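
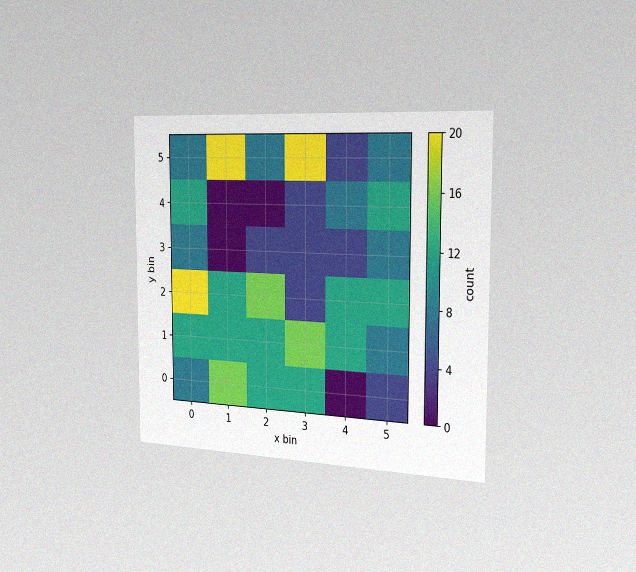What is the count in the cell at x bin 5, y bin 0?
The chart is viewed slightly from the right, with some photo noise. Matching the cell (5, 0) against the colorbar gives 4.

4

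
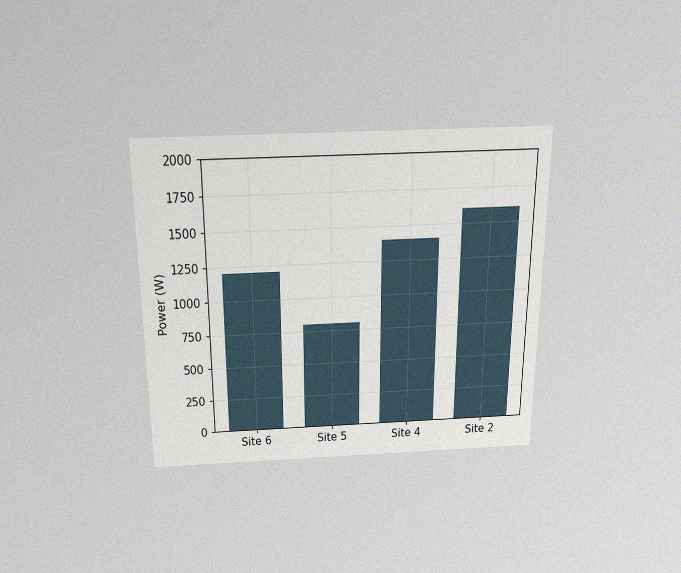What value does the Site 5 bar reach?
The chart is viewed slightly from above, with some photo noise. Reading along the chart's y-axis, the Site 5 bar reaches 800W.

800W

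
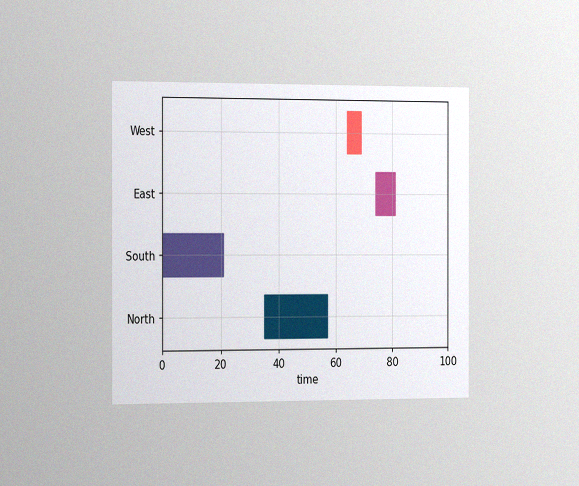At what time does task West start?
64

The chart is viewed slightly from the left, with some photo noise. The West bar begins at t=64.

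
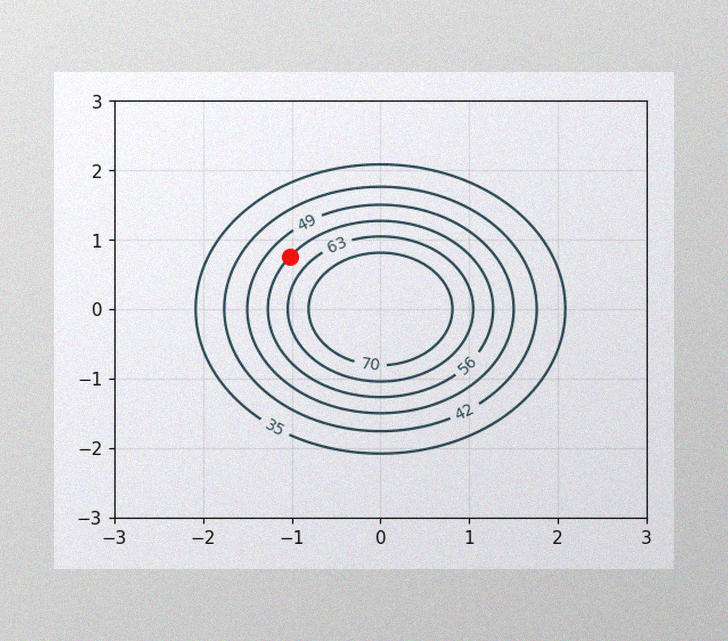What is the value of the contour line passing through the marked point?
The image has some photo noise and uneven lighting. The marked point sits on the contour labelled 56.

56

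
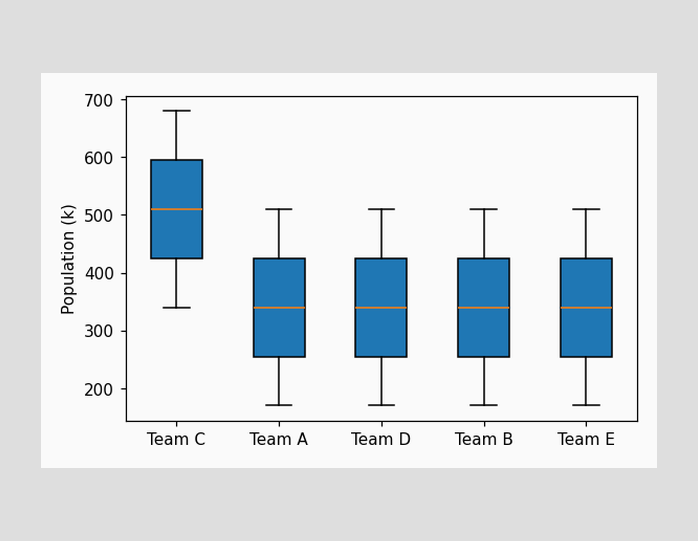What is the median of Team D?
The median line in the Team D box sits at 340k.

340k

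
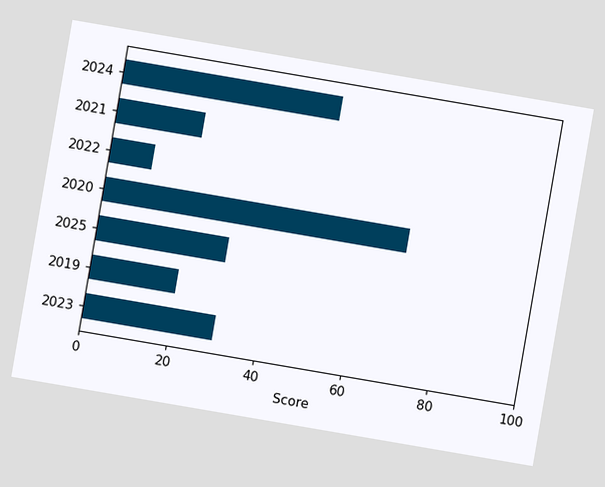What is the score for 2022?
10

The chart is tilted about 10° clockwise. Reading along the chart's x-axis, the 2022 bar reaches 10.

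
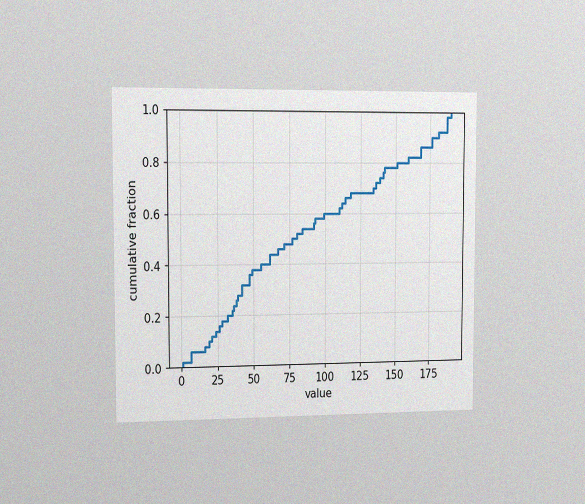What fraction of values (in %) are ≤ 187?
98%

The chart is viewed slightly from the left, with some photo noise. At x=187 the ECDF step is at 98%.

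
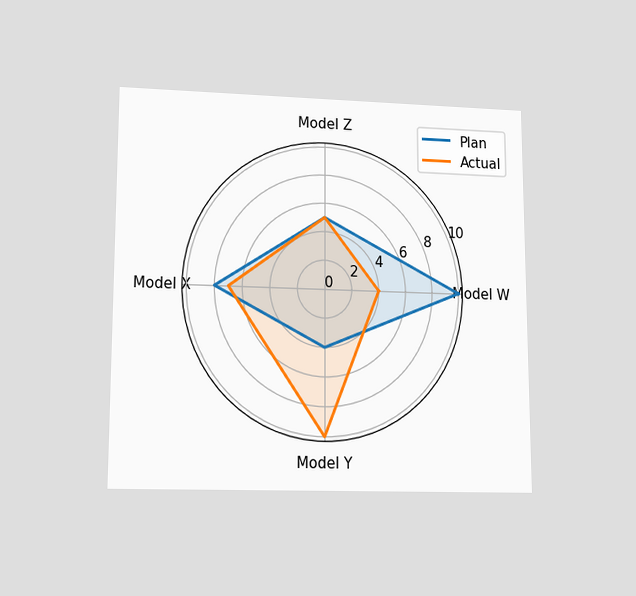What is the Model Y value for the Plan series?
The chart is viewed at a slight angle. On the Model Y axis, Plan reaches 4.

4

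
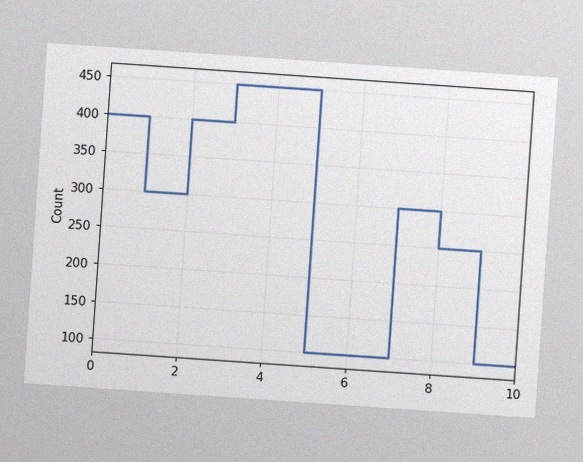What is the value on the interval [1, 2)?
The chart is tilted about 4° clockwise, with some photo noise. On [1, 2) the step sits at 300.

300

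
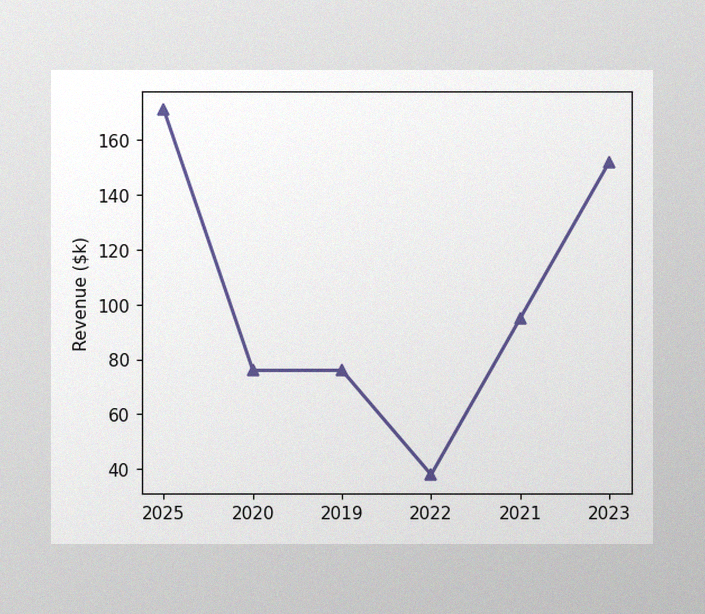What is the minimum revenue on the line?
The image has some photo noise and uneven lighting. The lowest point is at 2022, and reading across to the y-axis gives $38k.

$38k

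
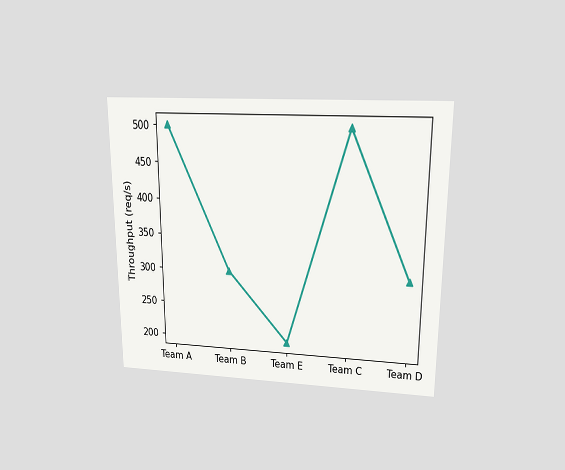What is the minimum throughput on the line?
200req/s

The chart is viewed slightly from above. The lowest point is at Team E, and reading across to the y-axis gives 200req/s.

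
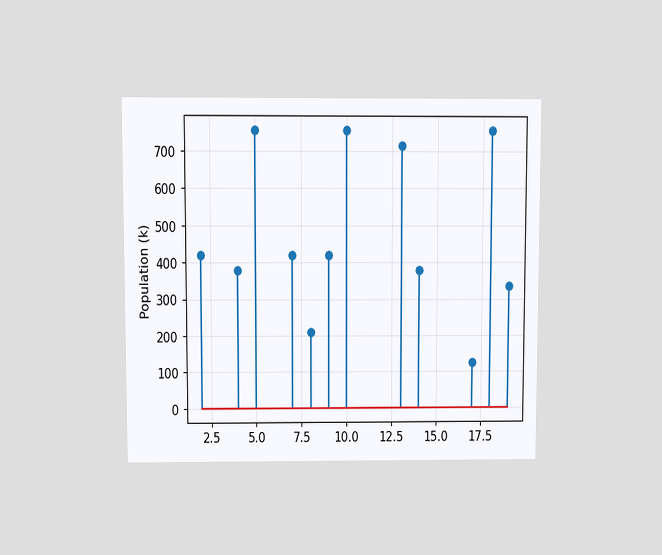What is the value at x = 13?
714k

The chart is viewed at a slight angle. The stem at x=13 reaches 714k.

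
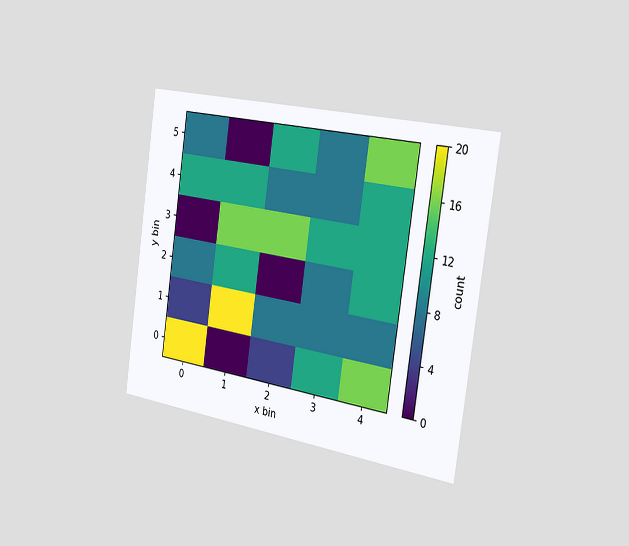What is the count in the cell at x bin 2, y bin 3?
The chart is tilted about 8° clockwise and viewed slightly from the right. Matching the cell (2, 3) against the colorbar gives 16.

16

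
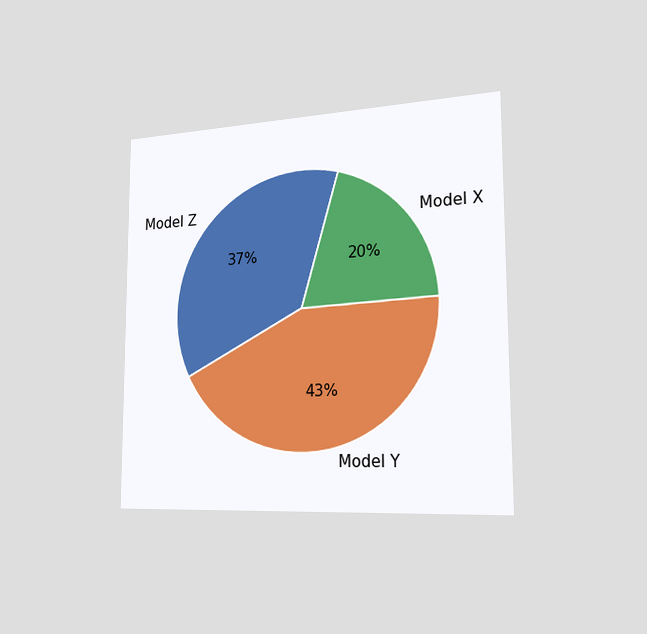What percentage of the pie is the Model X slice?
20%

The chart is viewed slightly from the right. The Model X slice takes up 20% of the pie.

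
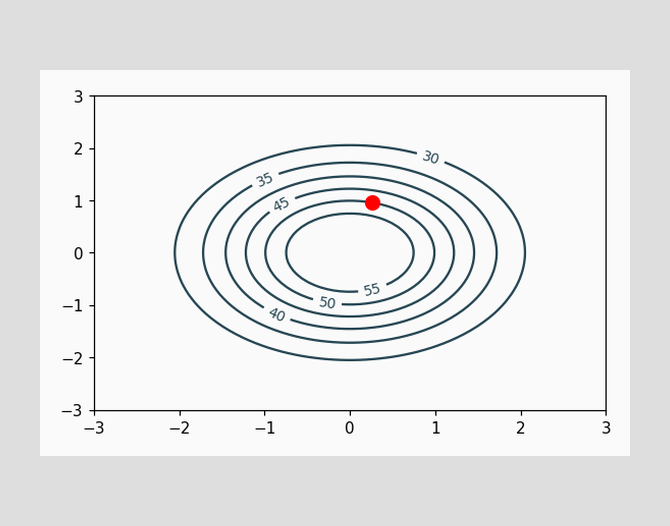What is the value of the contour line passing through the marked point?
50

The marked point sits on the contour labelled 50.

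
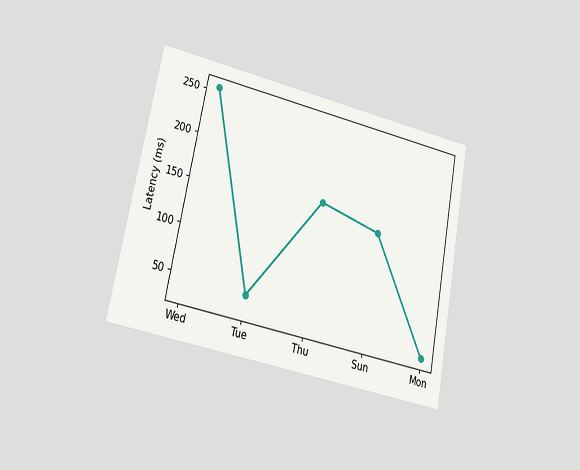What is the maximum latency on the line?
The chart is tilted about 11° clockwise and viewed at a slight angle. The highest point is at Wed, and reading across to the y-axis gives 255ms.

255ms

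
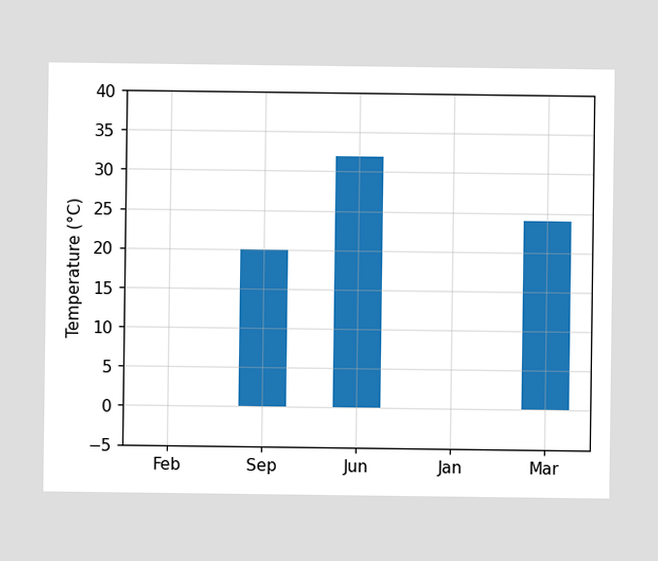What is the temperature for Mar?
Reading along the chart's y-axis, the Mar bar reaches 24°C.

24°C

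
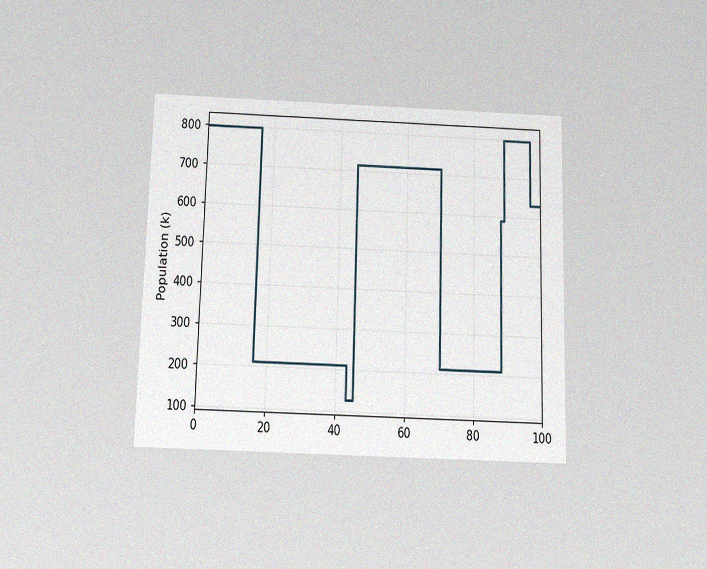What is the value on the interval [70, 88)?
The chart is viewed slightly from below, with some photo noise. On [70, 88) the step sits at 210k.

210k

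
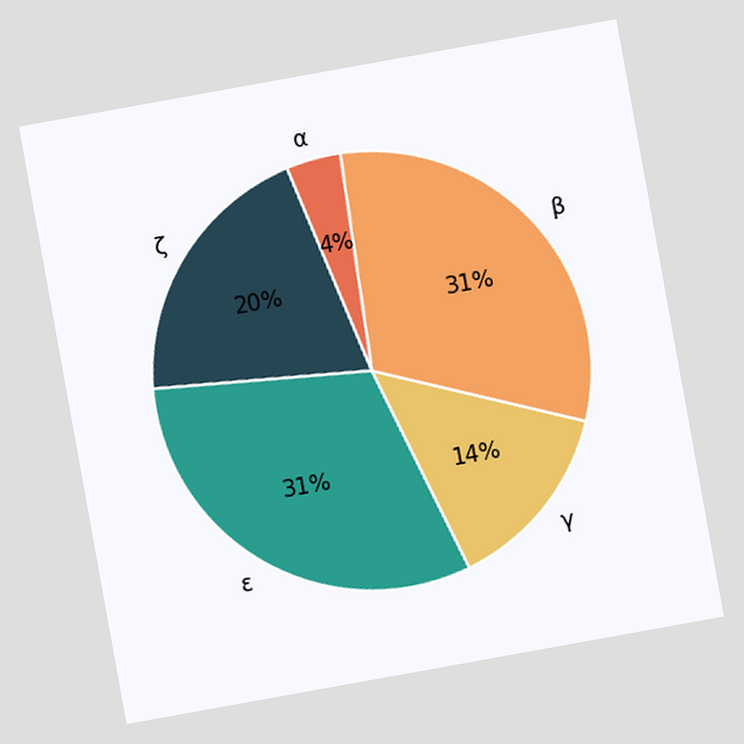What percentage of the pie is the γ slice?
The chart is tilted about 10° counter-clockwise. The γ slice takes up 14% of the pie.

14%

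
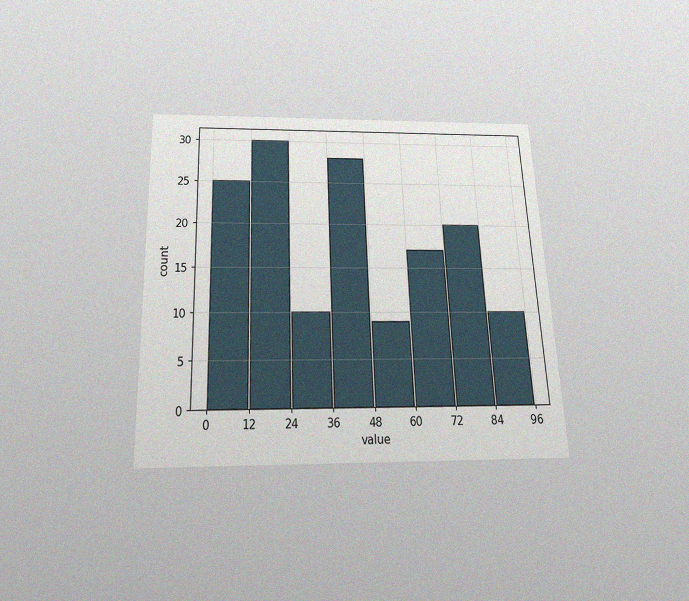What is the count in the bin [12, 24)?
The chart is tilted about 2° counter-clockwise and viewed slightly from below, with some photo noise. The [12, 24) bin has height 30.

30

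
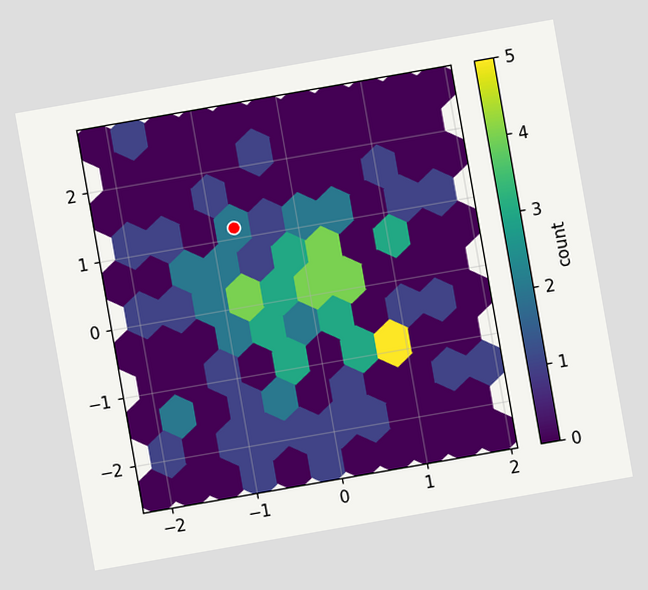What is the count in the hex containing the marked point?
2

The chart is tilted about 10° counter-clockwise. The marked hex reads 2 on the colorbar.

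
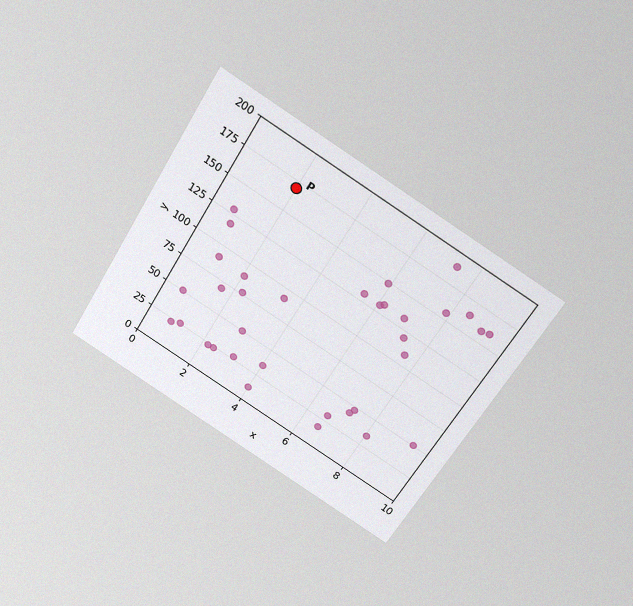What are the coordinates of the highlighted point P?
The chart is tilted about 31° clockwise and viewed slightly from above, with some photo noise. Following the gridlines from P to each axis, P sits at (2, 170).

(2, 170)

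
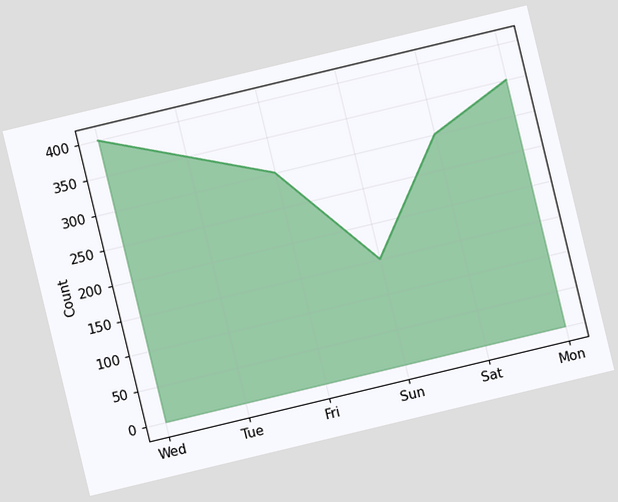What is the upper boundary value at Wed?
The chart is tilted about 14° counter-clockwise. At Wed the upper boundary is at 400.

400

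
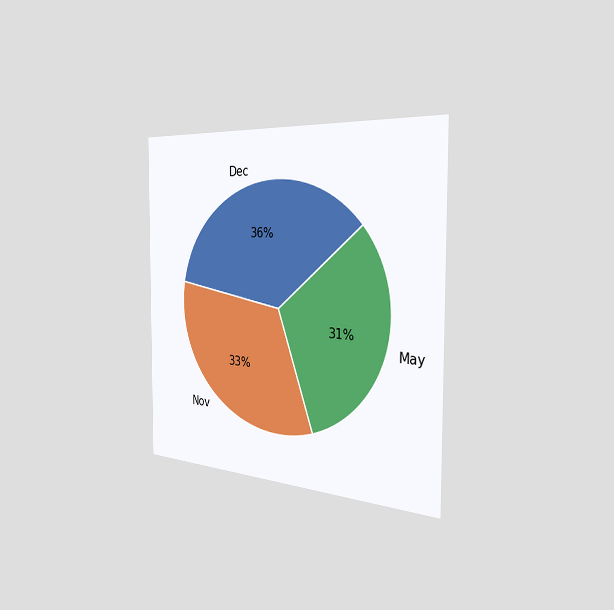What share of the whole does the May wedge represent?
31%

The chart is viewed slightly from the right. The May slice takes up 31% of the pie.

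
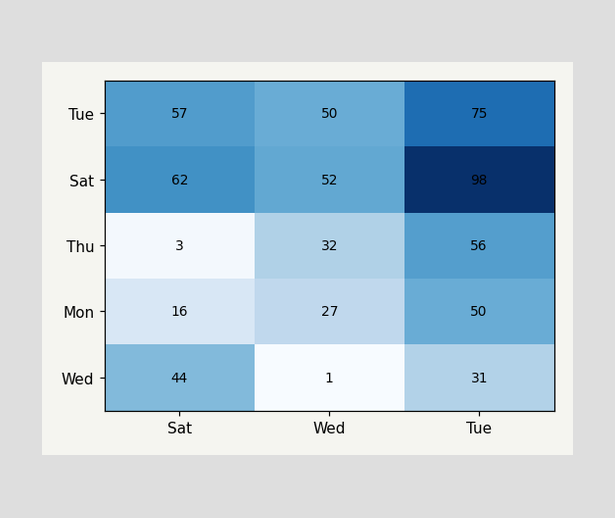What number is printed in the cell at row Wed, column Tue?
31

The (Wed, Tue) cell reads 31.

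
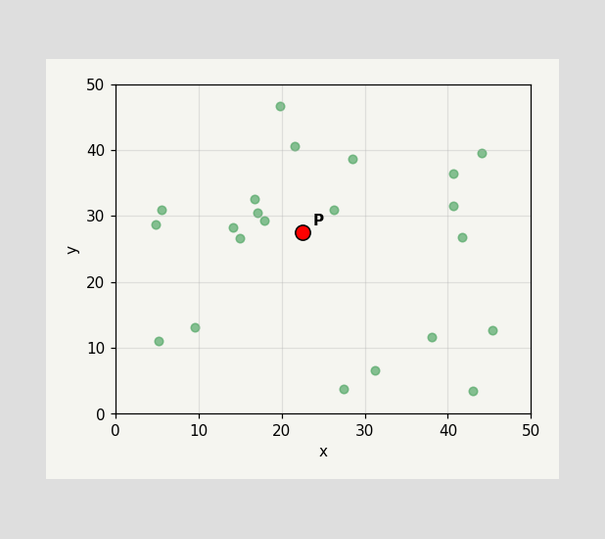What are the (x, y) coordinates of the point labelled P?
(22.5, 27.5)

Following the gridlines from P to each axis, P sits at (22.5, 27.5).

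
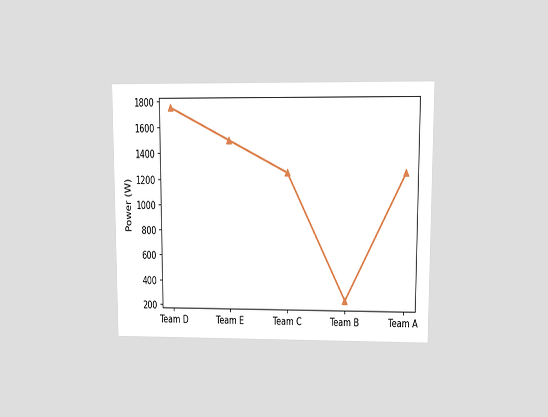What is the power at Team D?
The chart is viewed at a slight angle. At Team D, the line is at 1750W.

1750W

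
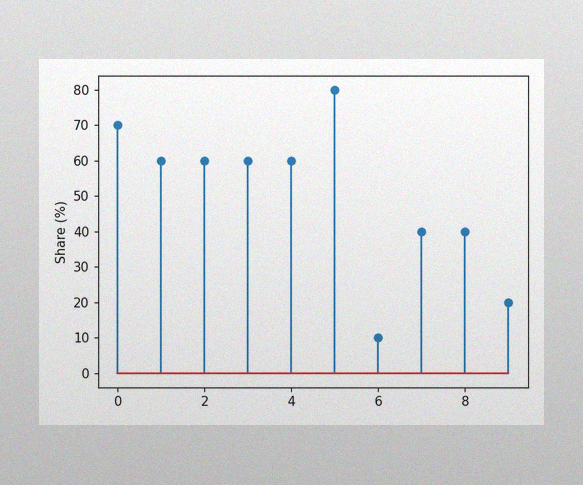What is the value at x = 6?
The image has some photo noise and uneven lighting. The stem at x=6 reaches 10%.

10%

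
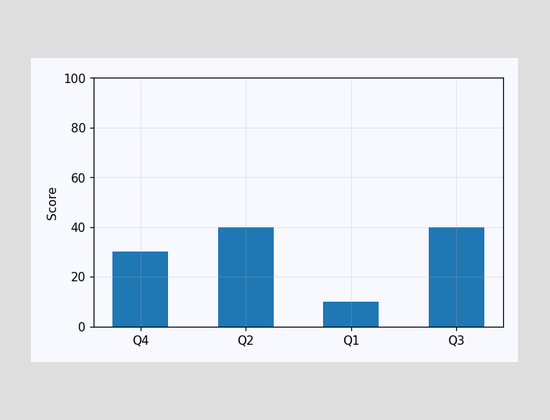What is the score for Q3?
40

Reading along the chart's y-axis, the Q3 bar reaches 40.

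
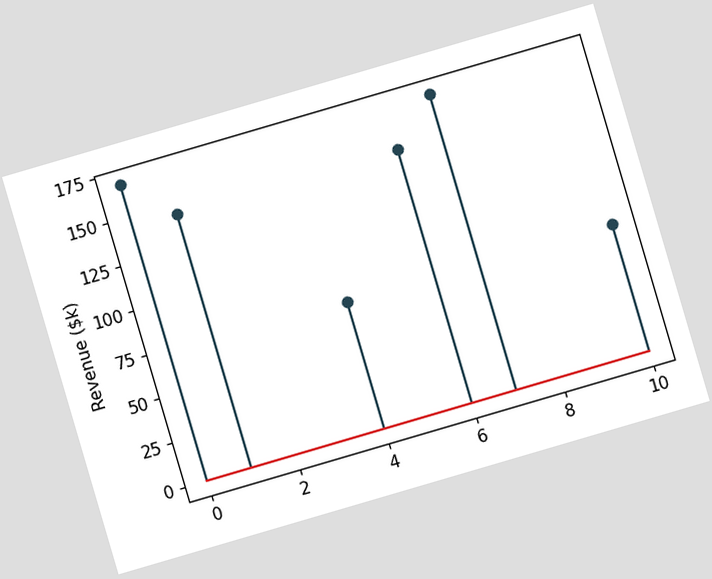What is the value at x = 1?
$144k

The chart is tilted about 16° counter-clockwise. The stem at x=1 reaches $144k.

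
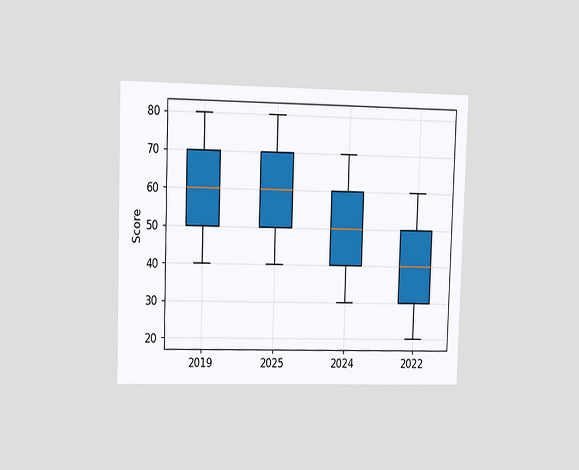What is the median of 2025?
60

The chart is viewed slightly from the left. The median line in the 2025 box sits at 60.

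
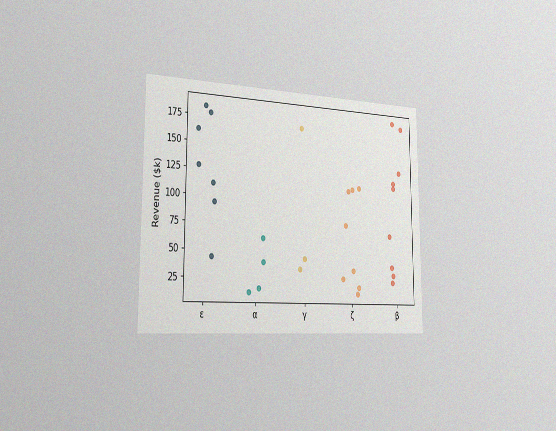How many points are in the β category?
9

The chart is viewed slightly from the left, with some photo noise. Counting the markers in the β column gives 9.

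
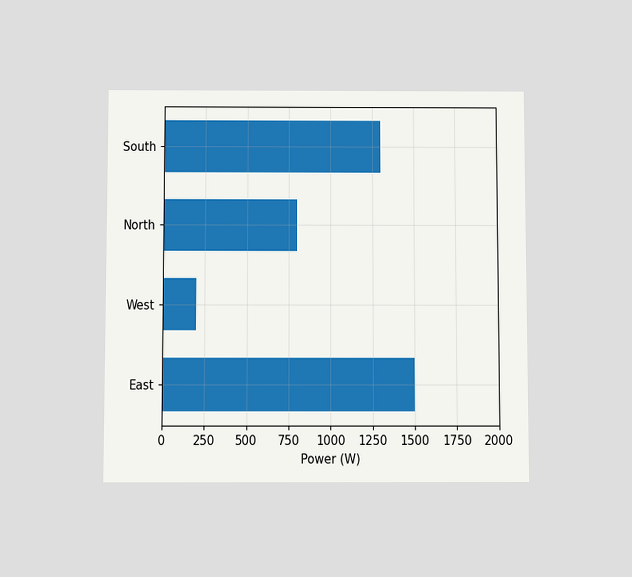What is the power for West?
200W

The chart is viewed slightly from below. Reading along the chart's x-axis, the West bar reaches 200W.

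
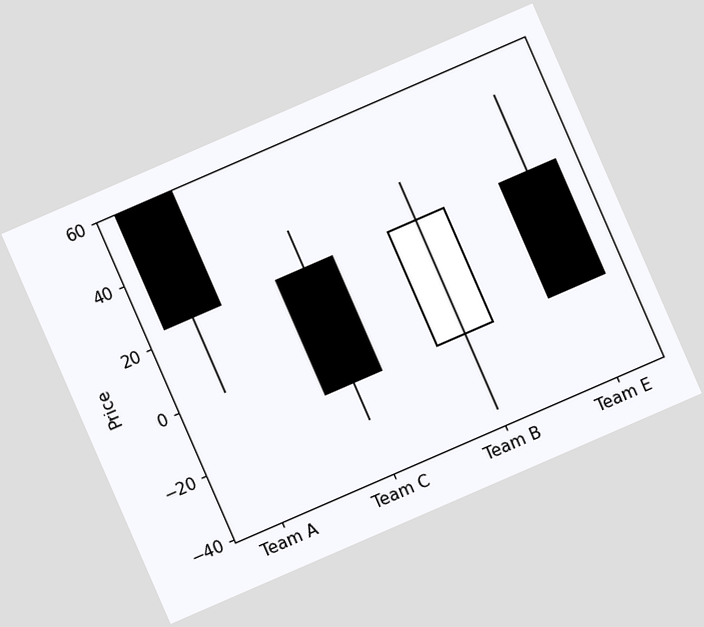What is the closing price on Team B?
24

The chart is tilted about 23° counter-clockwise. The Team B candle closes at 24.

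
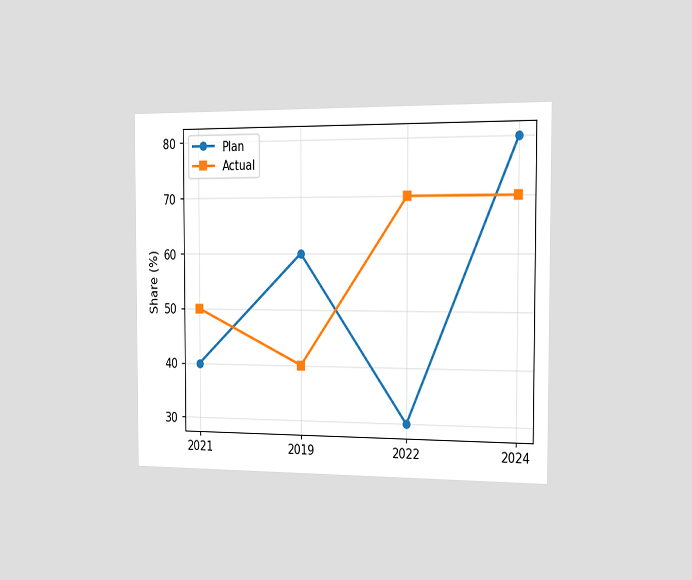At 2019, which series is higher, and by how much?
Plan, by 20%

The chart is viewed slightly from the right. At 2019, Plan sits above the other line by 20%.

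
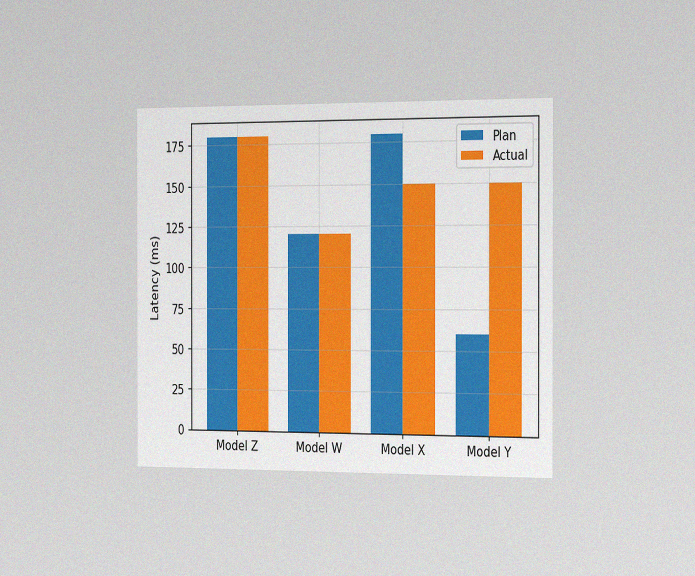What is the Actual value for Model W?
The chart is viewed slightly from the right, with some photo noise. The Actual bar at Model W reaches 120ms on the y-axis.

120ms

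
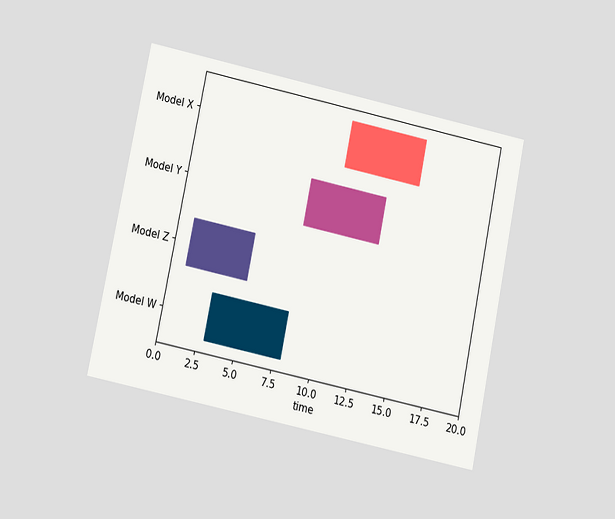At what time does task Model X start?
The chart is tilted about 12° clockwise and viewed at a slight angle. The Model X bar begins at t=10.

10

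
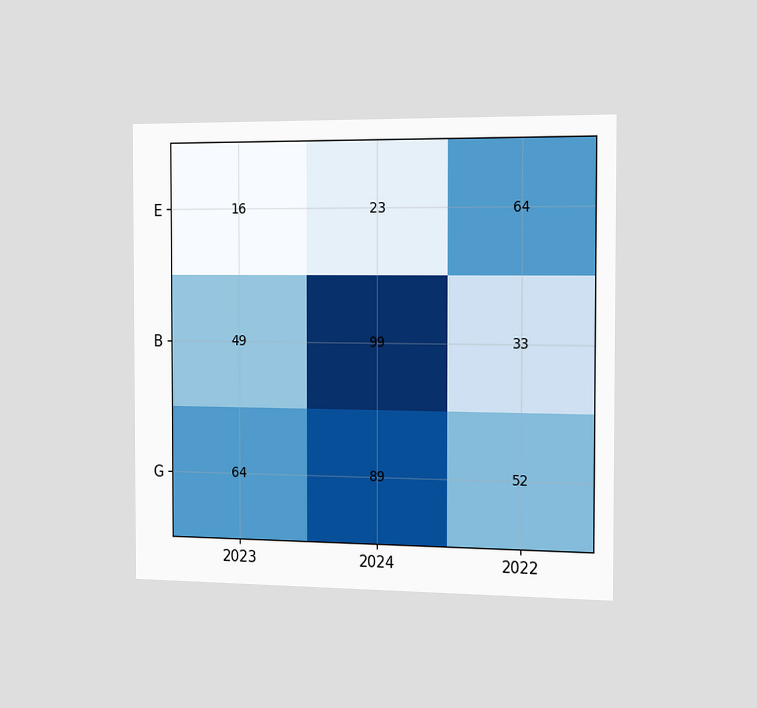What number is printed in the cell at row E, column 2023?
16

The chart is viewed slightly from the right. The (E, 2023) cell reads 16.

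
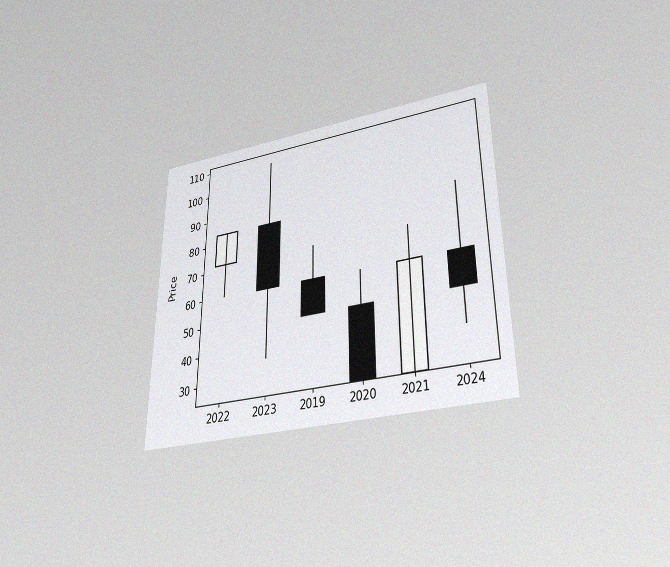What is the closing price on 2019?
The chart is viewed slightly from below, with some photo noise. The 2019 candle closes at 48.

48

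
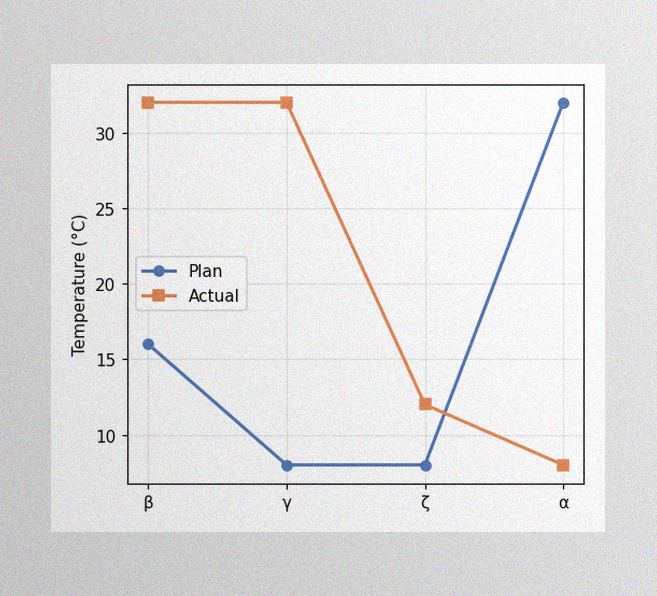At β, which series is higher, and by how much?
Actual, by 16°C

The image has some photo noise and uneven lighting. At β, Actual sits above the other line by 16°C.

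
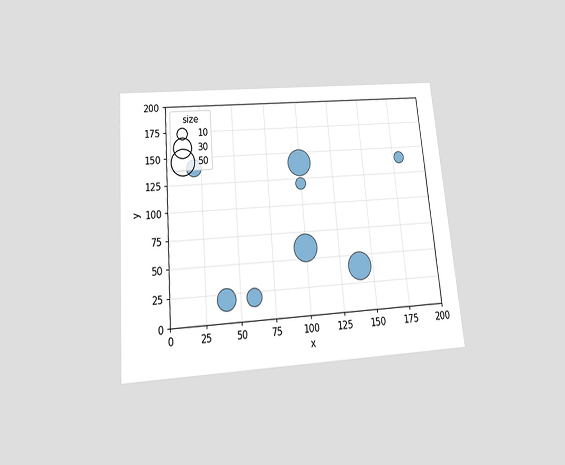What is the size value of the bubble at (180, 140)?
The chart is tilted about 5° counter-clockwise and viewed slightly from below. Matching the bubble at (180, 140) against the size legend gives 10.

10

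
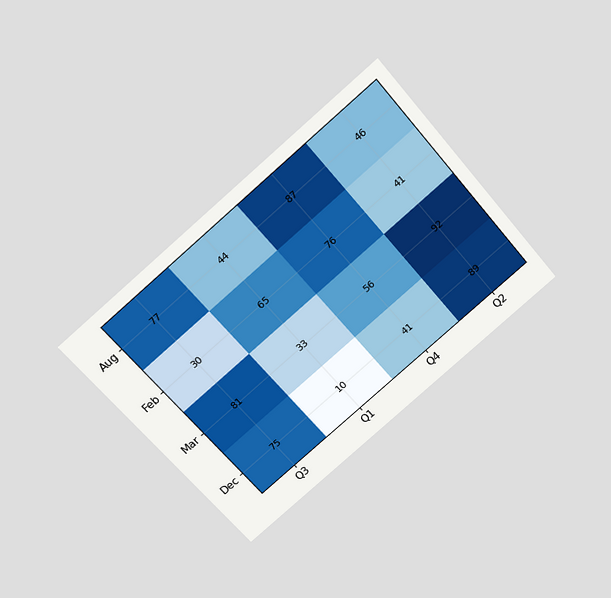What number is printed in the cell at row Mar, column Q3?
The chart is tilted about 41° counter-clockwise and viewed slightly from above. The (Mar, Q3) cell reads 81.

81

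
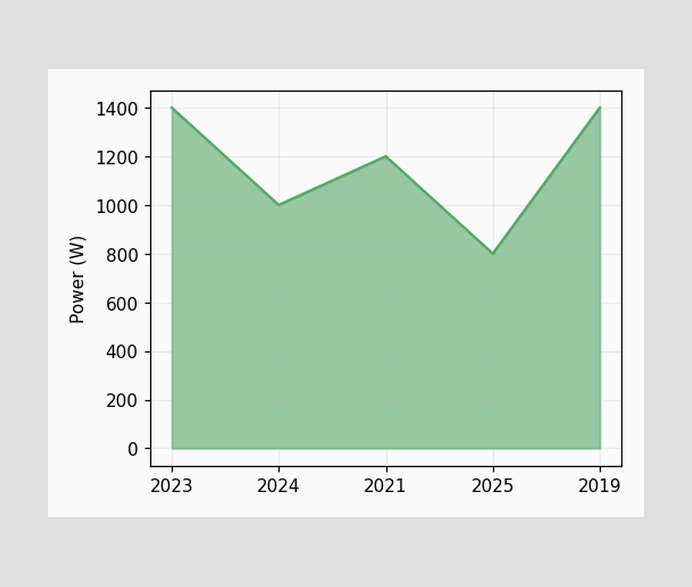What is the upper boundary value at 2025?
At 2025 the upper boundary is at 800W.

800W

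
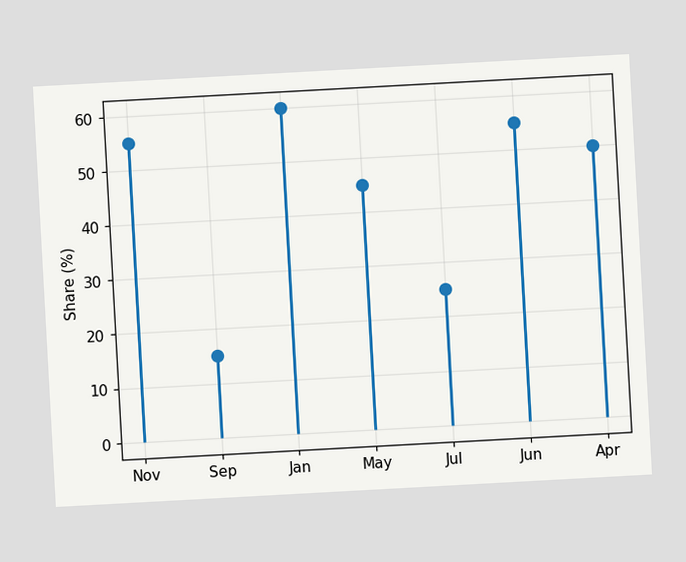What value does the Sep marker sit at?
The chart is tilted about 3° counter-clockwise. The Sep marker sits at 15%.

15%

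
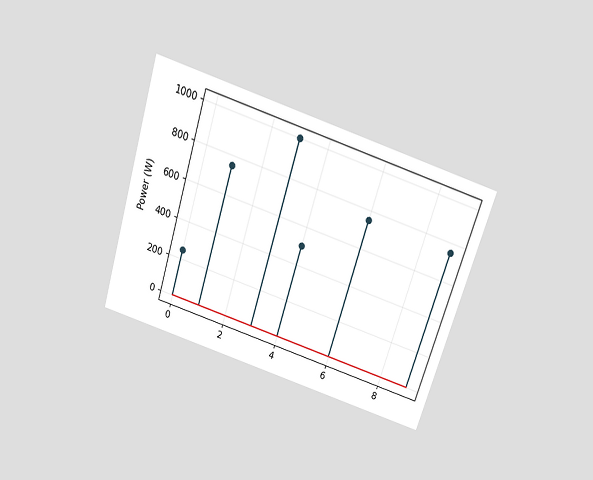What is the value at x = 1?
750W

The chart is tilted about 17° clockwise and viewed slightly from above. The stem at x=1 reaches 750W.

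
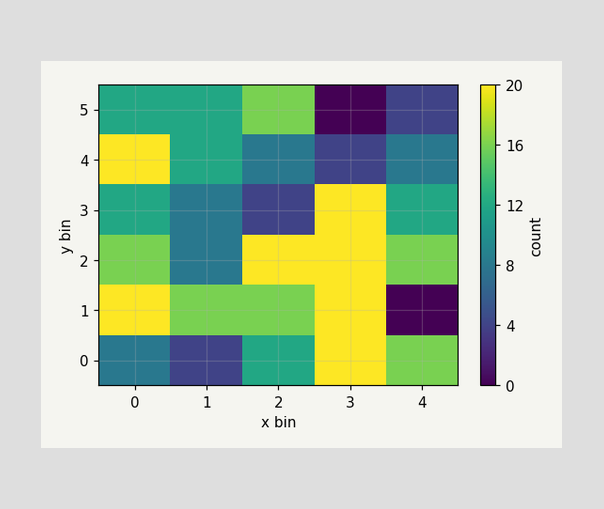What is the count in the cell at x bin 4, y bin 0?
Matching the cell (4, 0) against the colorbar gives 16.

16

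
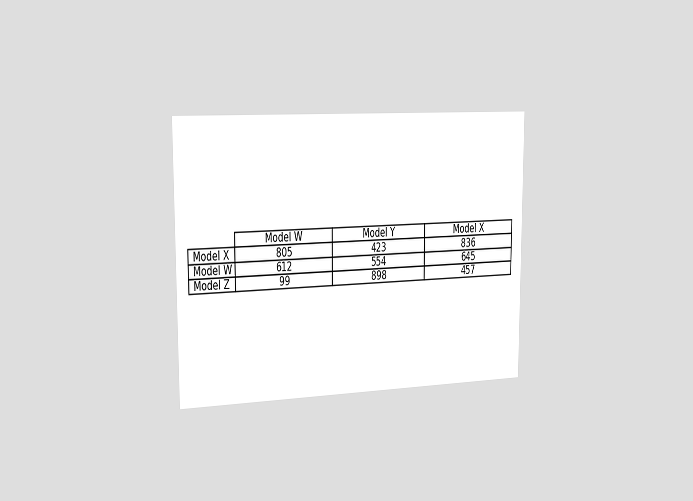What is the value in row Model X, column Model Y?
423

The chart is viewed slightly from the left. The (Model X, Model Y) cell reads 423.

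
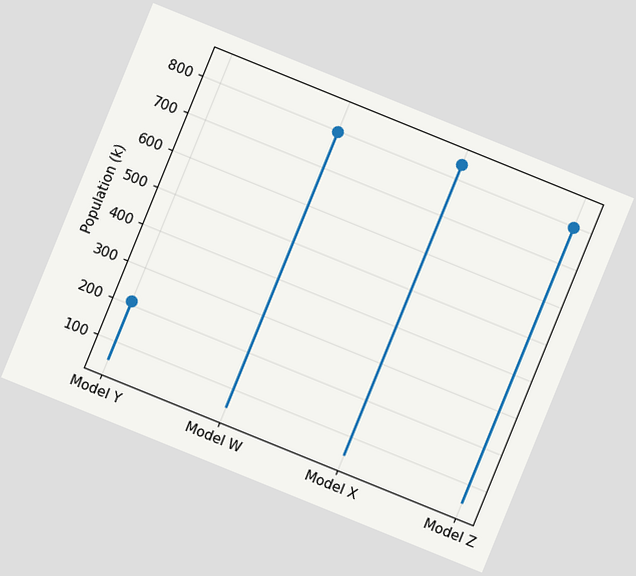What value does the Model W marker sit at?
The chart is tilted about 22° clockwise. The Model W marker sits at 798k.

798k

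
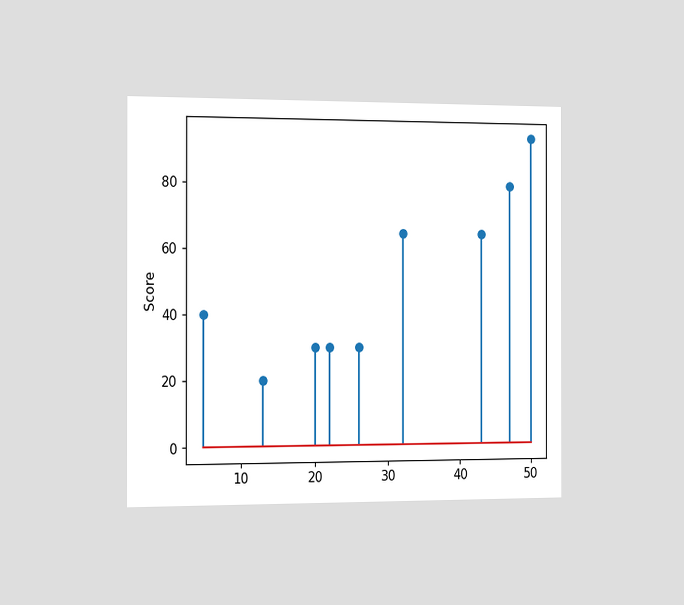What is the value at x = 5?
The chart is viewed slightly from the left. The stem at x=5 reaches 40.

40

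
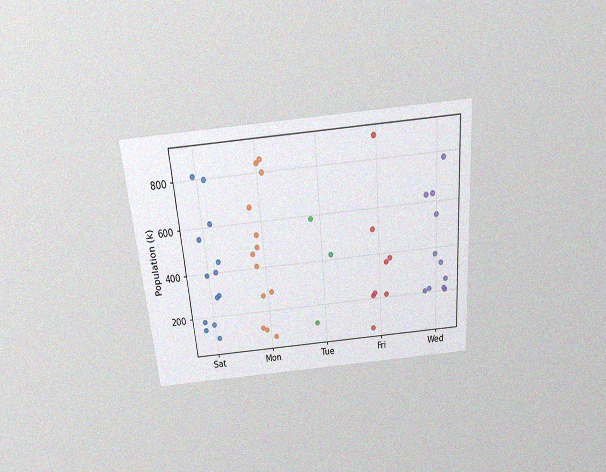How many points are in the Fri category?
8

The chart is tilted about 5° counter-clockwise and viewed slightly from above, with some photo noise. Counting the markers in the Fri column gives 8.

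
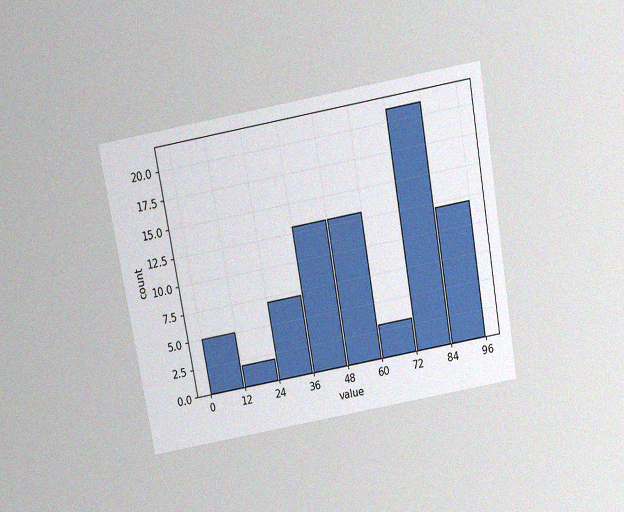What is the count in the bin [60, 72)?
3

The chart is tilted about 10° counter-clockwise and viewed slightly from above, with some photo noise. The [60, 72) bin has height 3.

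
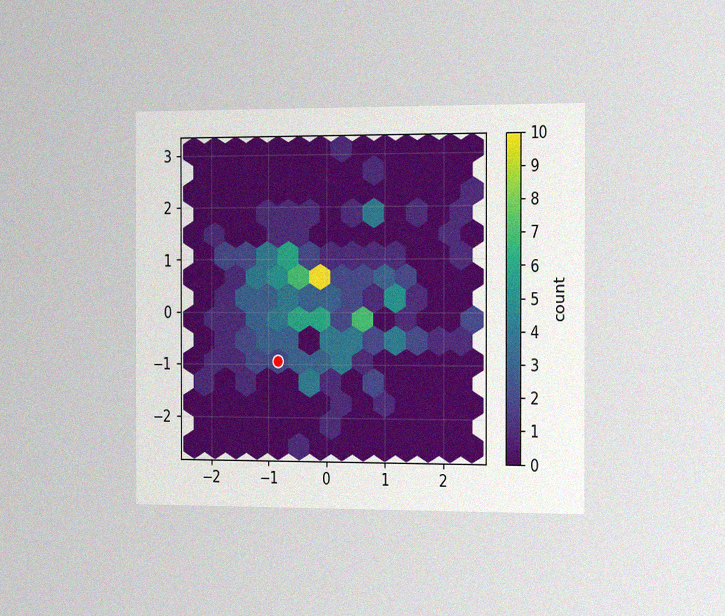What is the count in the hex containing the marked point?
2

The chart is viewed slightly from the right, with some photo noise. The marked hex reads 2 on the colorbar.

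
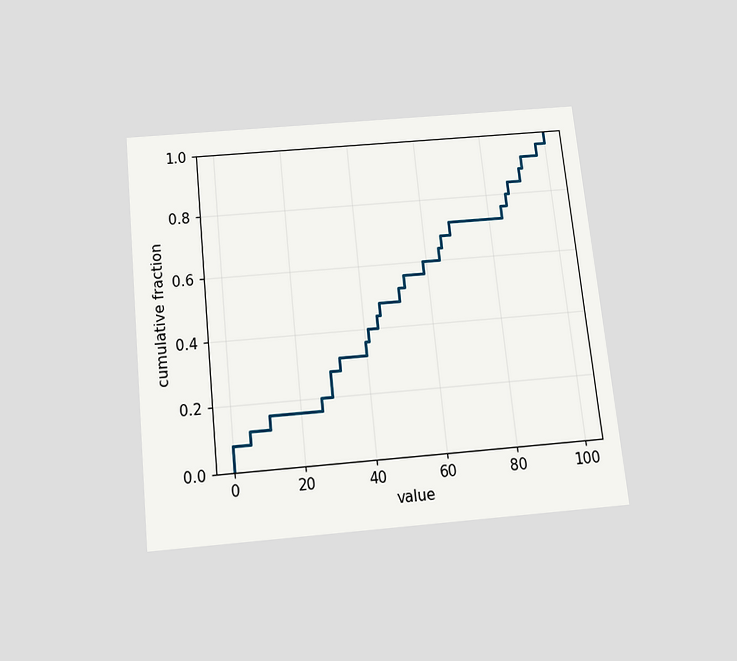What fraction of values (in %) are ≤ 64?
The chart is tilted about 6° counter-clockwise and viewed slightly from below. At x=64 the ECDF step is at 64%.

64%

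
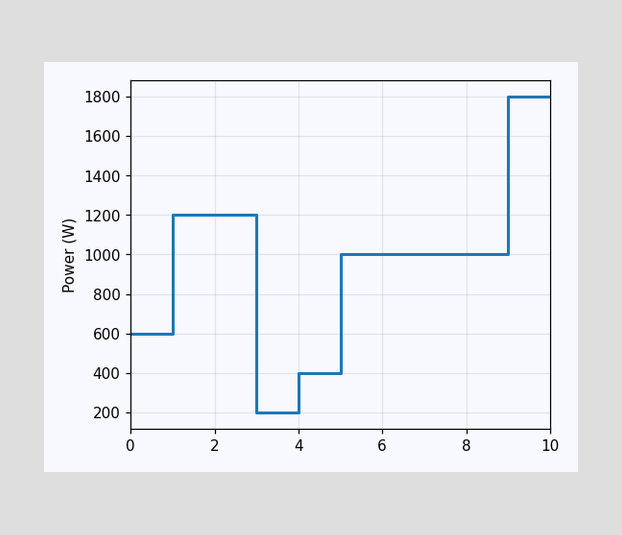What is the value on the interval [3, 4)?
200W

On [3, 4) the step sits at 200W.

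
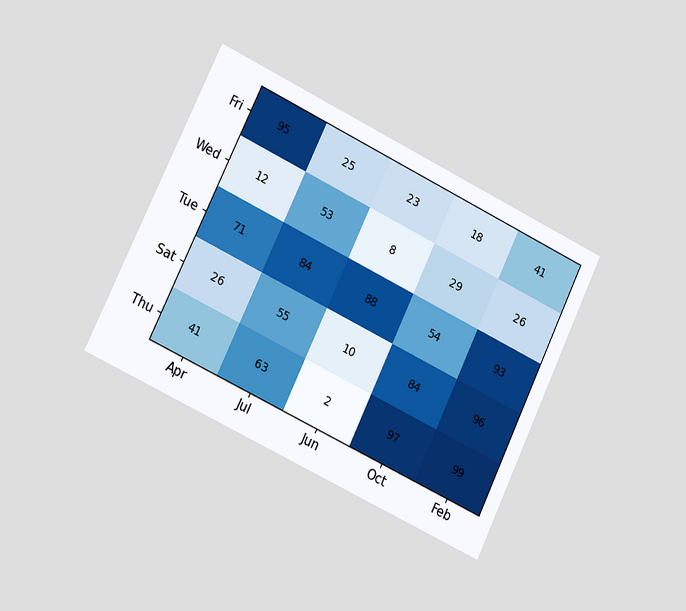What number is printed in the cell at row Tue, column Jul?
84

The chart is tilted about 26° clockwise and viewed slightly from the left. The (Tue, Jul) cell reads 84.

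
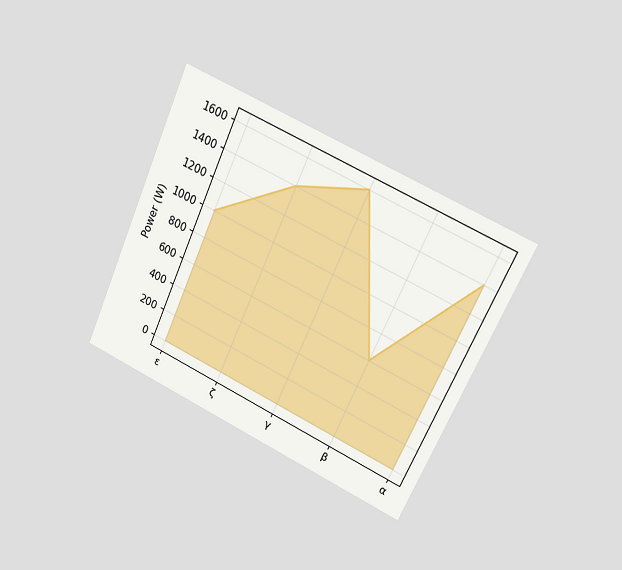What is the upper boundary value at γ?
The chart is tilted about 25° clockwise and viewed at a slight angle. At γ the upper boundary is at 1600W.

1600W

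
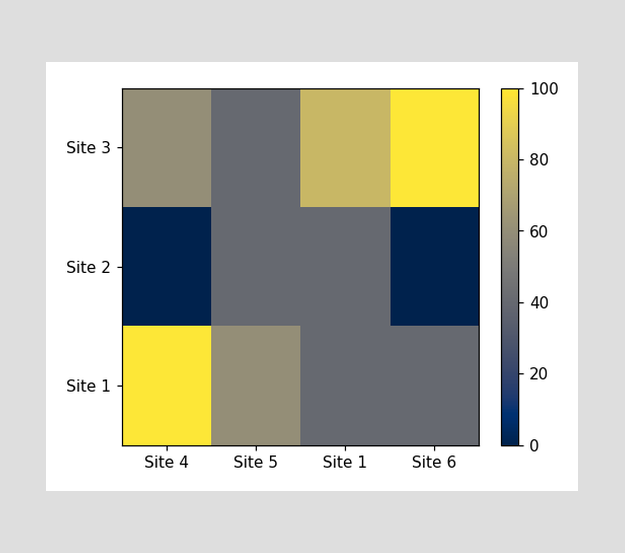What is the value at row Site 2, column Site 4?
Matching cell (Site 2, Site 4) against the colorbar gives 0.

0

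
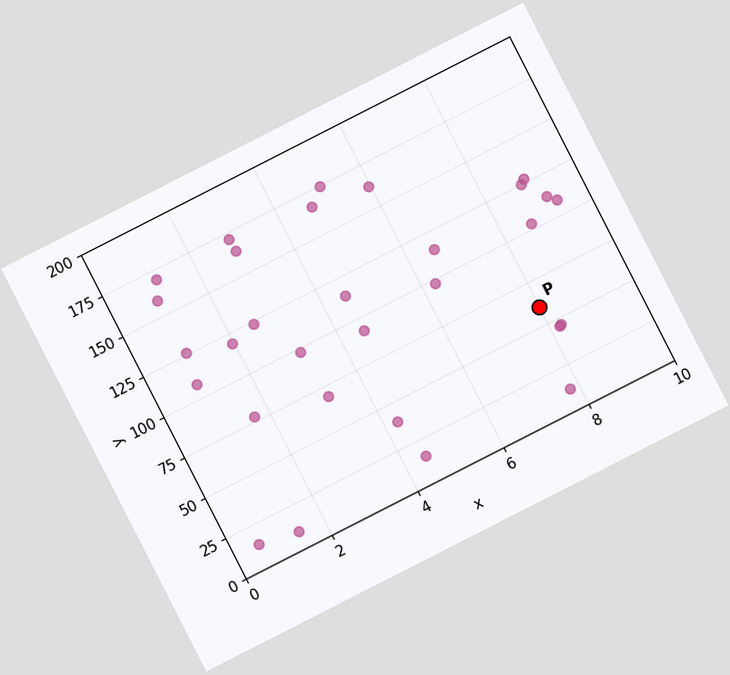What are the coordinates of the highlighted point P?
The chart is tilted about 27° counter-clockwise. Following the gridlines from P to each axis, P sits at (8, 60).

(8, 60)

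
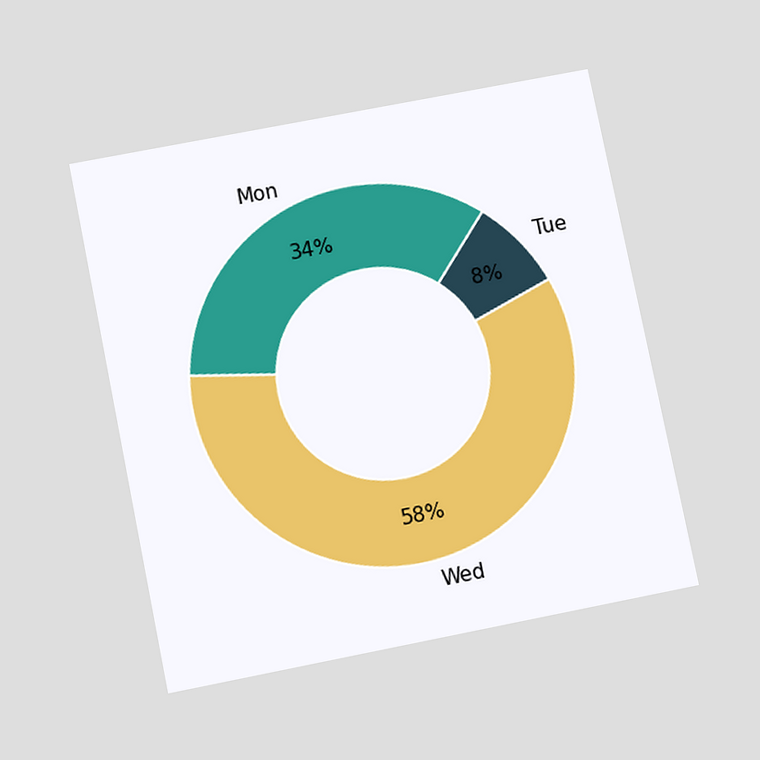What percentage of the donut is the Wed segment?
The chart is tilted about 11° counter-clockwise and viewed slightly from below. The Wed segment takes up 58% of the ring.

58%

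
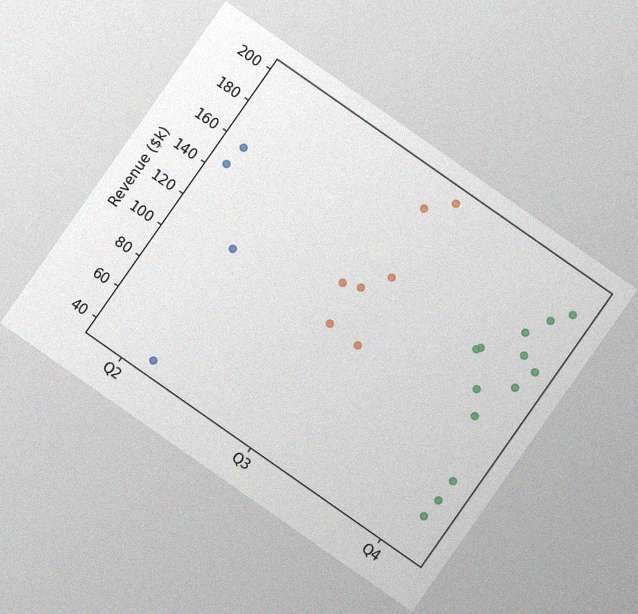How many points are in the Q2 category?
The chart is tilted about 35° clockwise, with some photo noise. Counting the markers in the Q2 column gives 4.

4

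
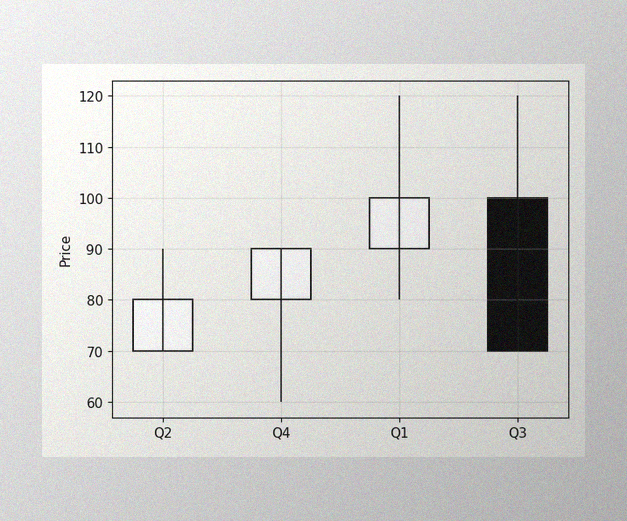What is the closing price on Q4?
The image has some photo noise and uneven lighting. The Q4 candle closes at 90.

90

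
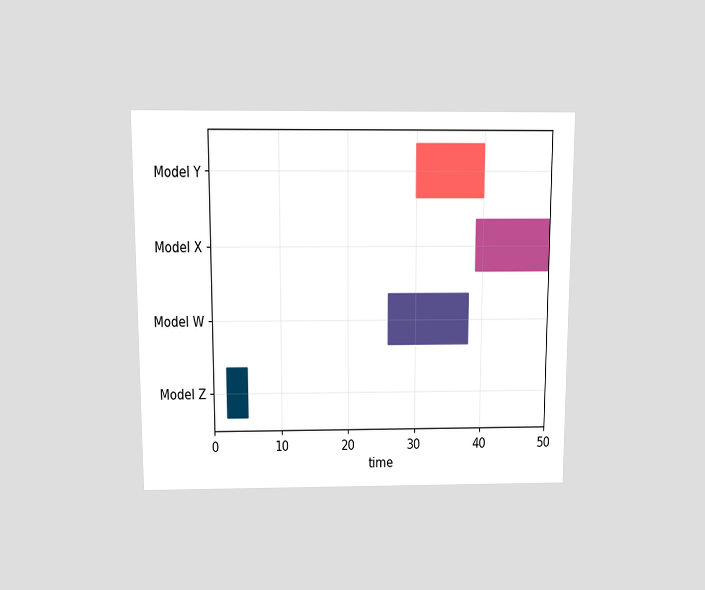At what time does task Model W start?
The chart is viewed slightly from above. The Model W bar begins at t=26.

26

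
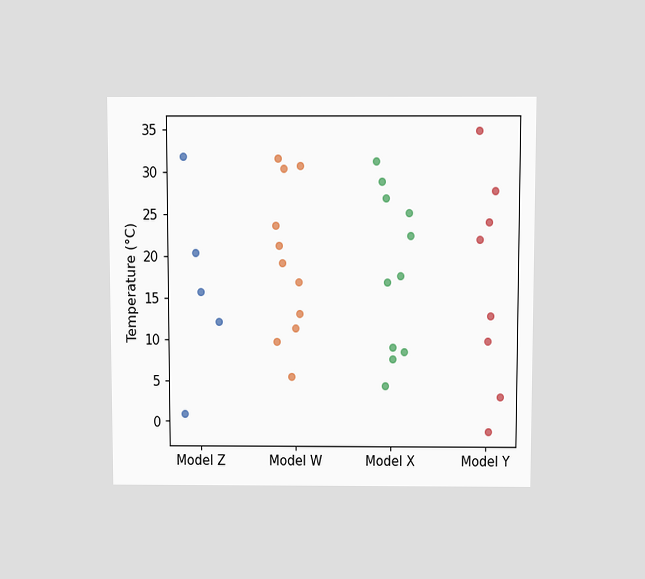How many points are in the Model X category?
The chart is viewed slightly from above. Counting the markers in the Model X column gives 11.

11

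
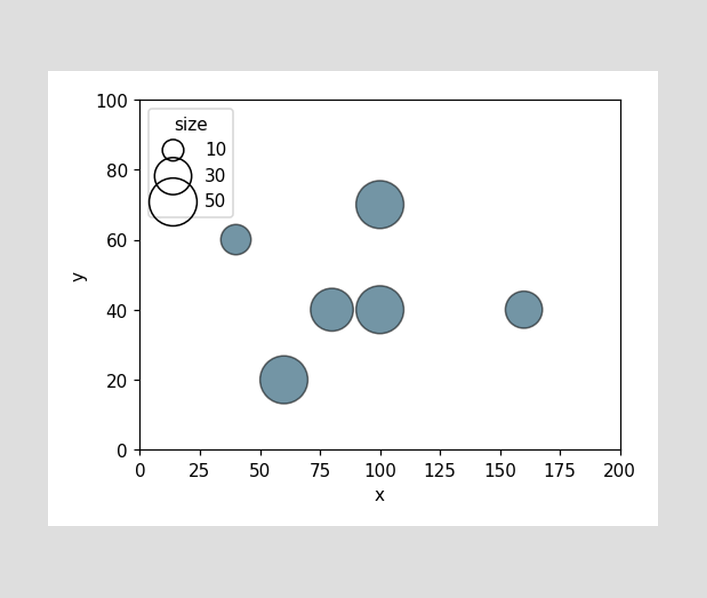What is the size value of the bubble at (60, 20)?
50

Matching the bubble at (60, 20) against the size legend gives 50.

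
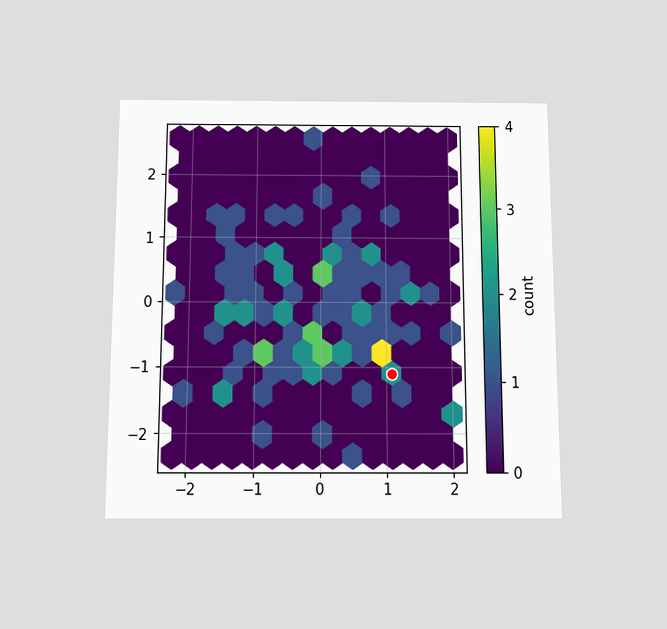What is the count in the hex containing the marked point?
The chart is viewed slightly from below. The marked hex reads 2 on the colorbar.

2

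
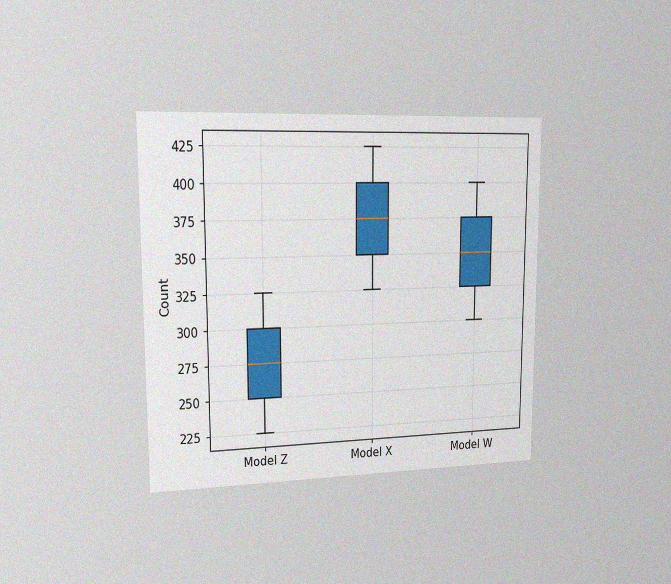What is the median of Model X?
375

The chart is viewed slightly from the left, with some photo noise. The median line in the Model X box sits at 375.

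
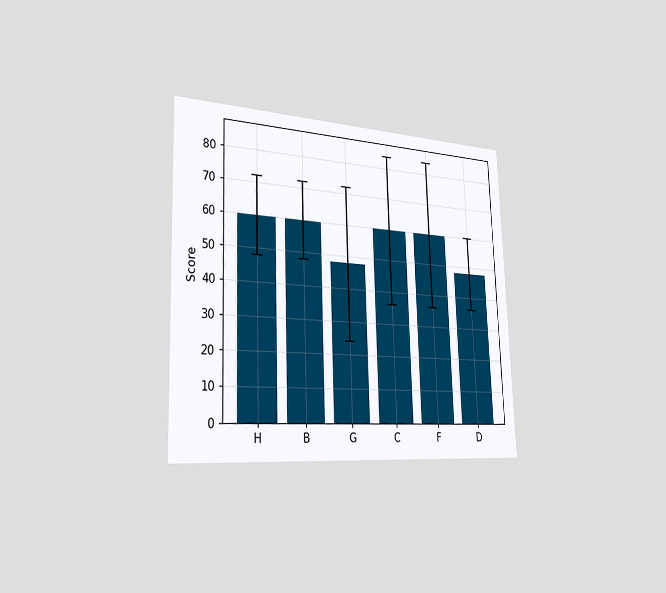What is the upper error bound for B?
The chart is tilted about 2° counter-clockwise and viewed slightly from the left. The B bar's upper whisker reaches 72.

72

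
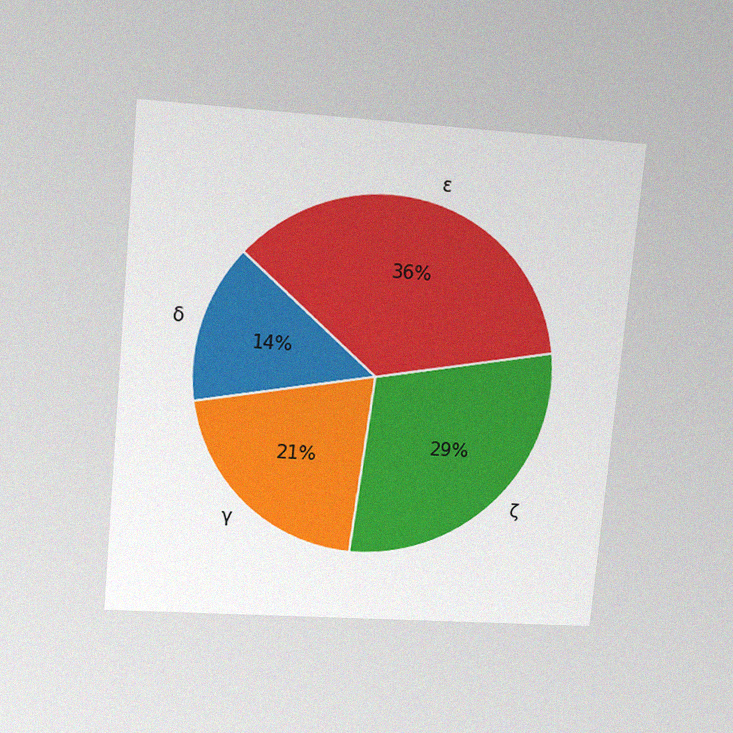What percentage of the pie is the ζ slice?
29%

The chart is tilted about 5° clockwise and viewed at a slight angle, with some photo noise. The ζ slice takes up 29% of the pie.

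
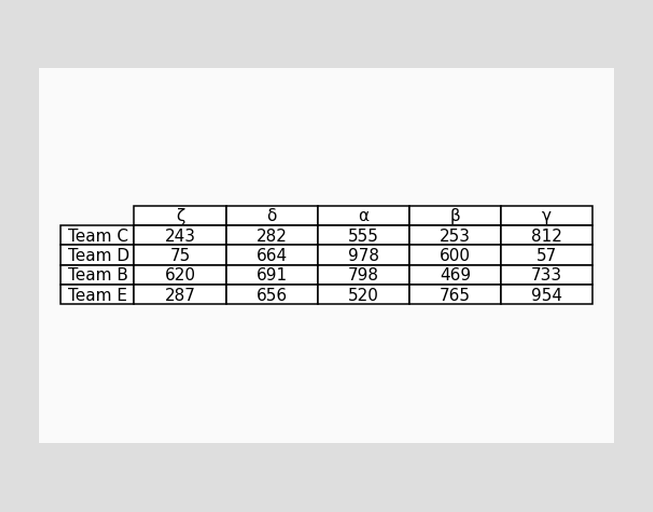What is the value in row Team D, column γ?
The (Team D, γ) cell reads 57.

57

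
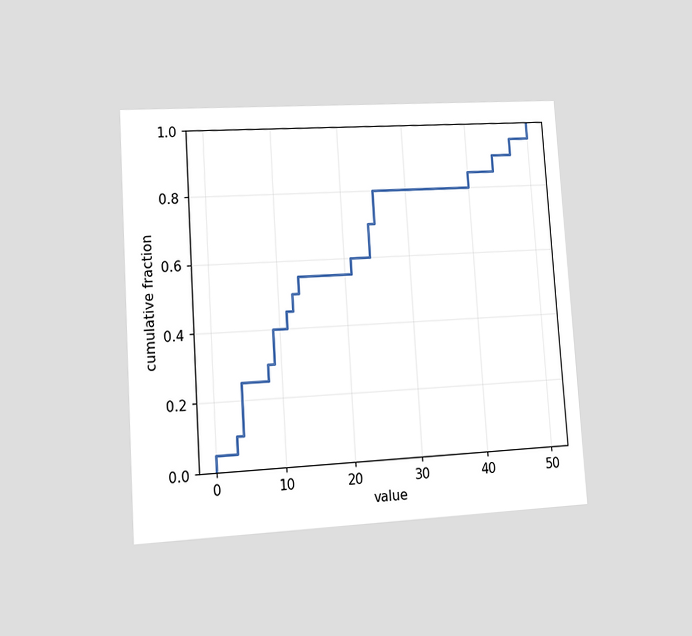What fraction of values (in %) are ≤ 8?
30%

The chart is tilted about 4° counter-clockwise and viewed at a slight angle. At x=8 the ECDF step is at 30%.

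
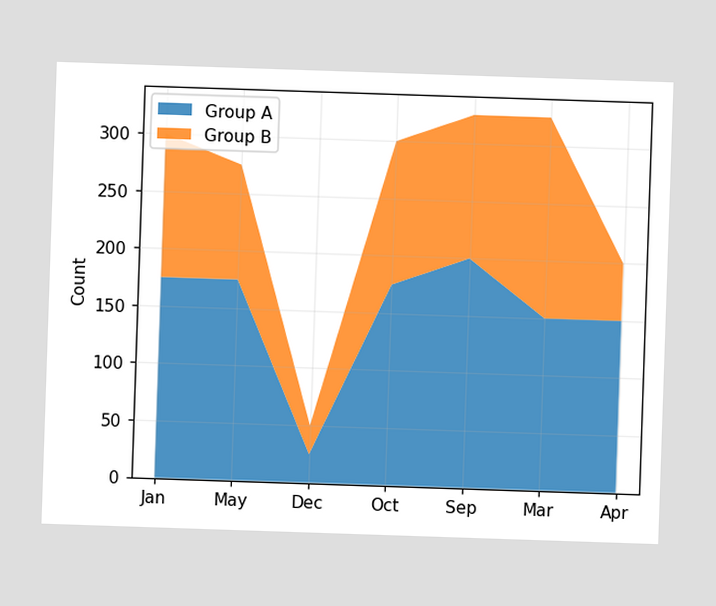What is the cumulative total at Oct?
300

The stacked total at Oct reaches 300.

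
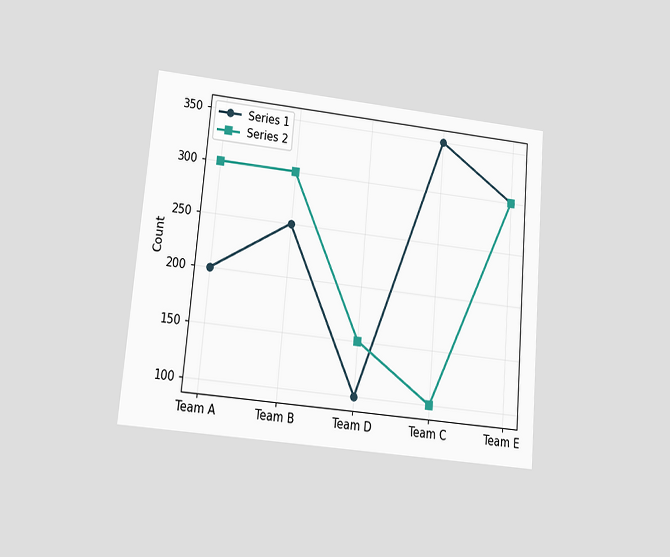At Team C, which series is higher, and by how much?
The chart is tilted about 5° clockwise and viewed at a slight angle. At Team C, Series 1 sits above the other line by 250.

Series 1, by 250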